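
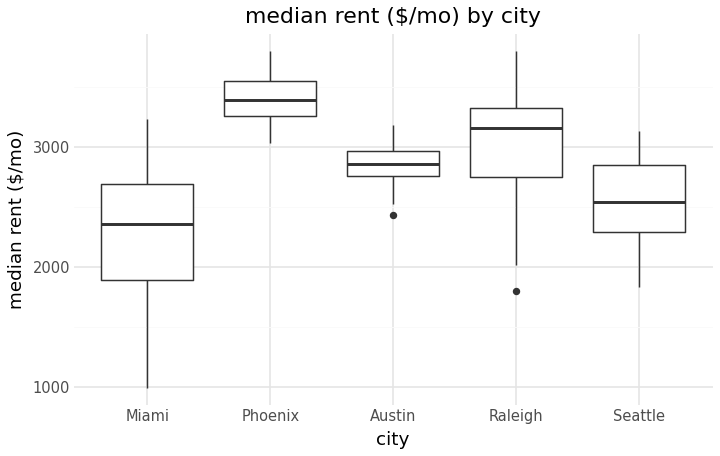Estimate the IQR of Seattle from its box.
≈ 600

Q3 ≈ 2800, Q1 ≈ 2200; IQR ≈ 600.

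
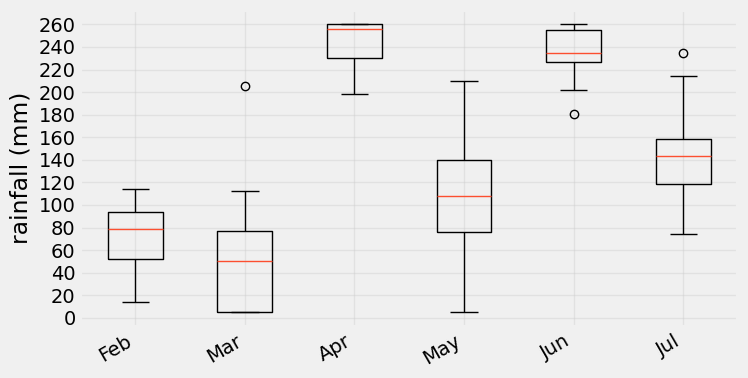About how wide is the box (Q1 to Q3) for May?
Q3 ≈ 140, Q1 ≈ 80; IQR ≈ 60.

≈ 60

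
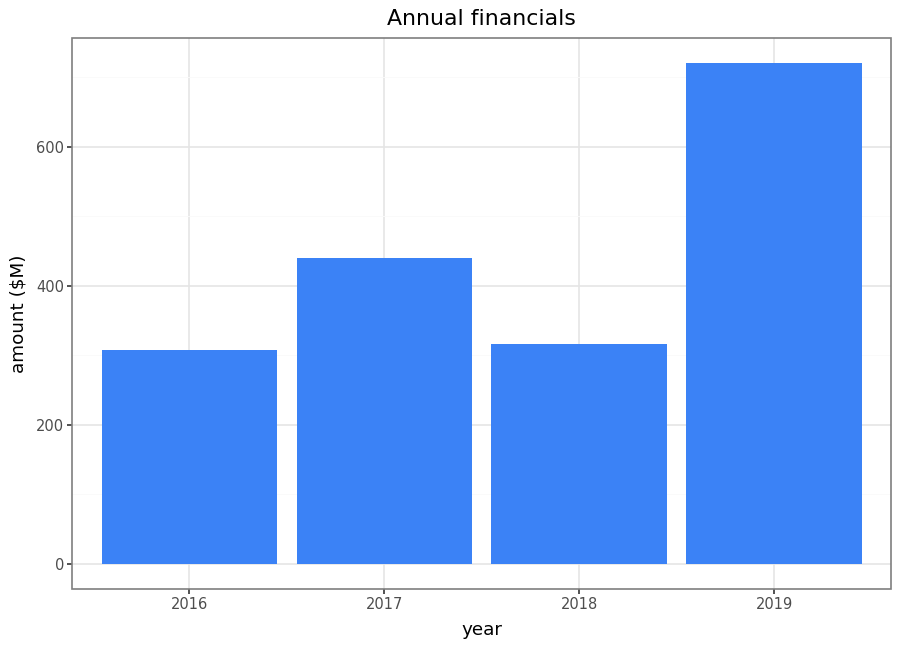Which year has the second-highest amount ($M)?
2017

Top 3: 2019 ≈ 700, 2017 ≈ 400, 2018 ≈ 300.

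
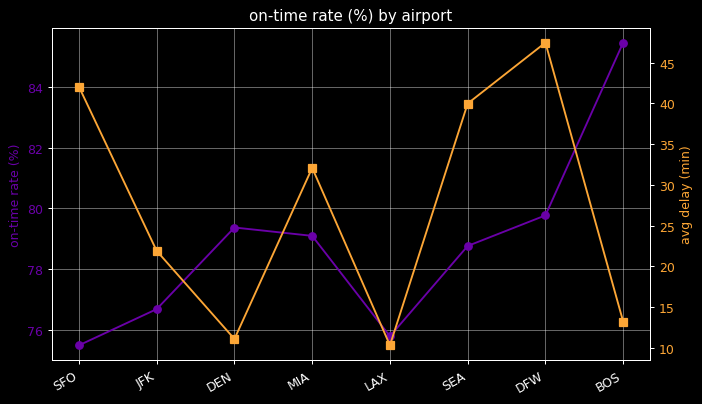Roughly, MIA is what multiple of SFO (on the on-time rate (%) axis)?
≈ 1.05×

MIA ≈ 79, SFO ≈ 75; 79/75 ≈ 1.05.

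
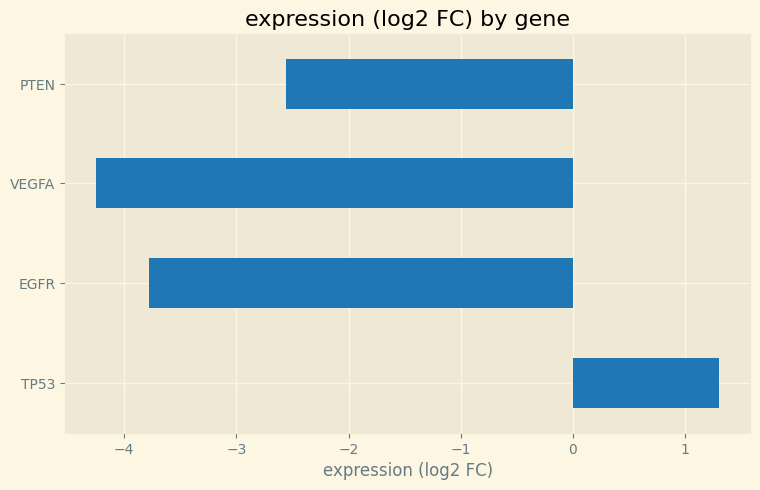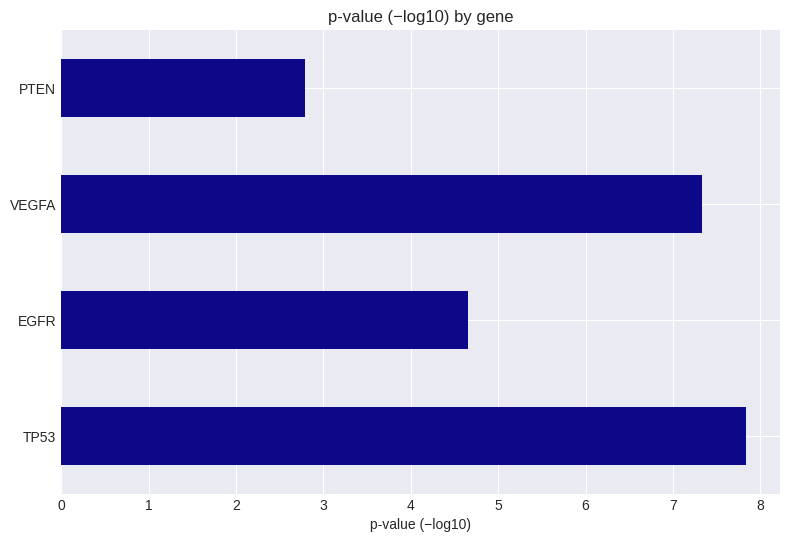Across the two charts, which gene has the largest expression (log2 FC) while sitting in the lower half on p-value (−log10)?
Chart 2 median p-value (−log10) ≈ 6; below-median genes: EGFR, PTEN. Among those, PTEN has the highest expression (log2 FC) (≈ -2.6).

PTEN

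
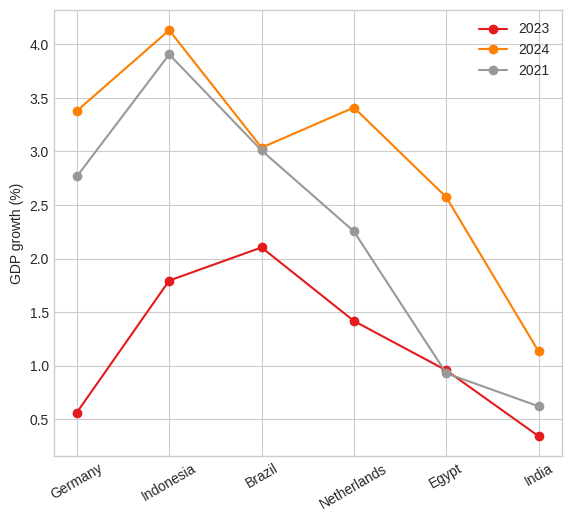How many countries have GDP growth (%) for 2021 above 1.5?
4

Above 1.5: Germany, Indonesia, Brazil, Netherlands.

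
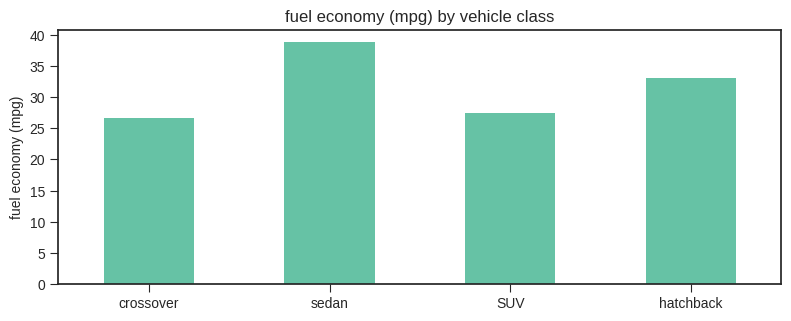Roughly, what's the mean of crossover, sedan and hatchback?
≈ 33

(25 + 40 + 35) / 3 ≈ 33.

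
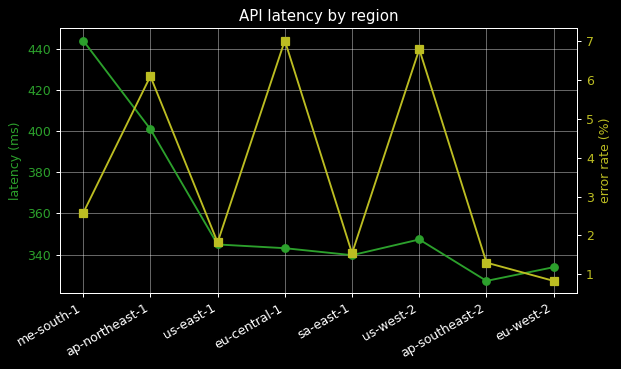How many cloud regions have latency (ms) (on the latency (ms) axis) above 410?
1

Above 410: me-south-1.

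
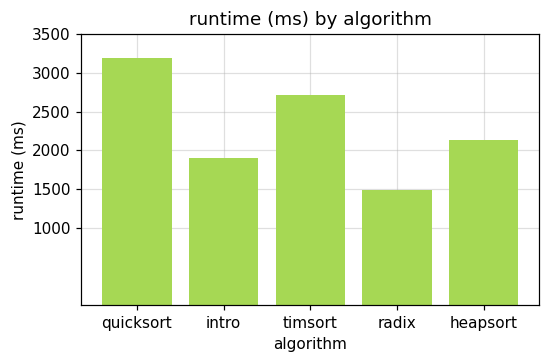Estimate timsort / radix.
≈ 1.67×

timsort ≈ 2500, radix ≈ 1500; 2500/1500 ≈ 1.67.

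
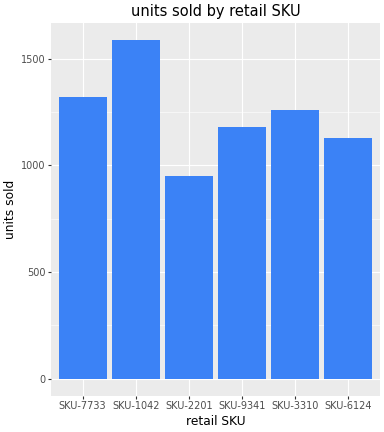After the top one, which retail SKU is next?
Top 3: SKU-1042 ≈ 1600, SKU-7733 ≈ 1400, SKU-3310 ≈ 1200.

SKU-7733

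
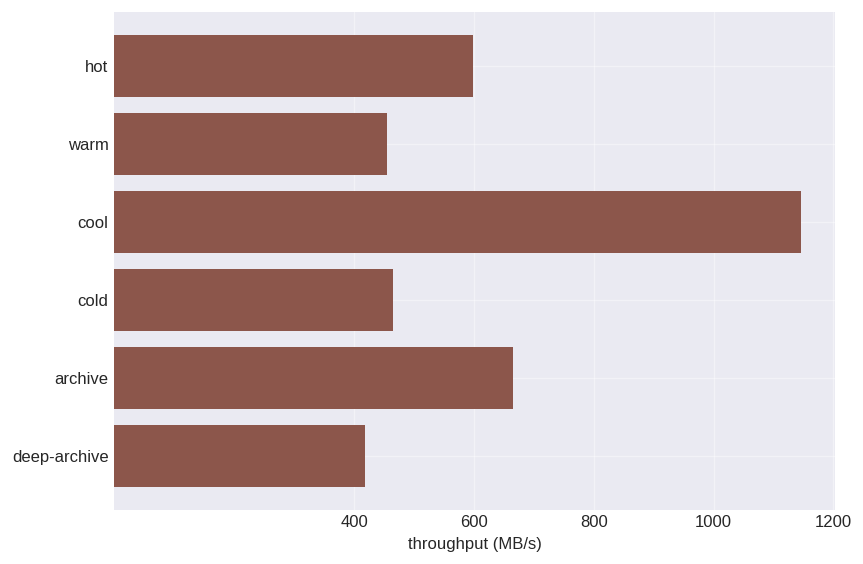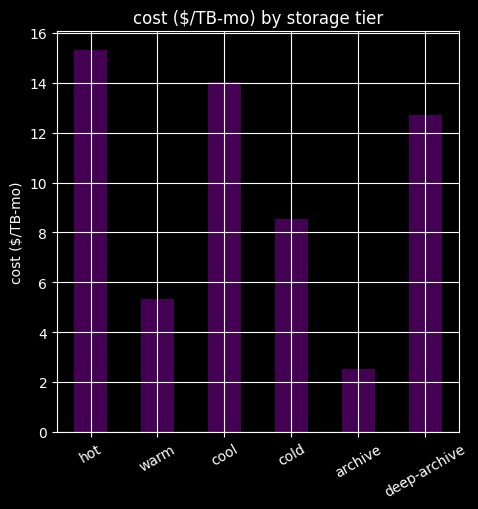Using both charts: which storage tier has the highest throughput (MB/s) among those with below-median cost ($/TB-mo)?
Chart 2 median cost ($/TB-mo) ≈ 10; below-median storage tiers: warm, cold, archive. Among those, archive has the highest throughput (MB/s) (≈ 600).

archive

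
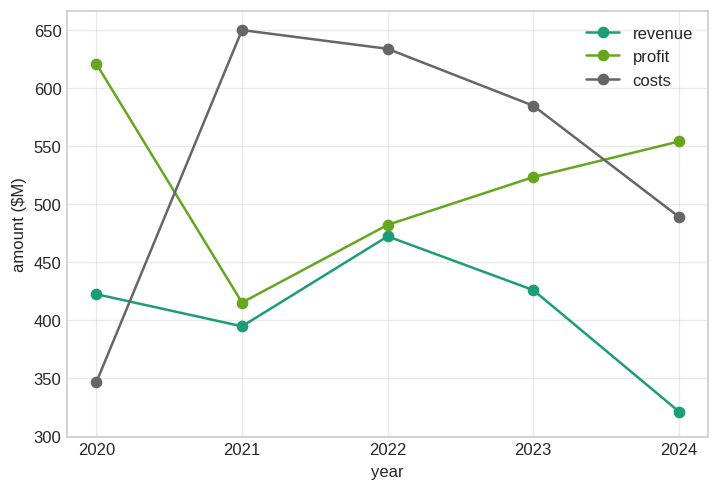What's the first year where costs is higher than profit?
2021

2020: costs ≈ 350 vs profit ≈ 600 (not yet); 2021: costs ≈ 650 vs profit ≈ 400 (first crossover).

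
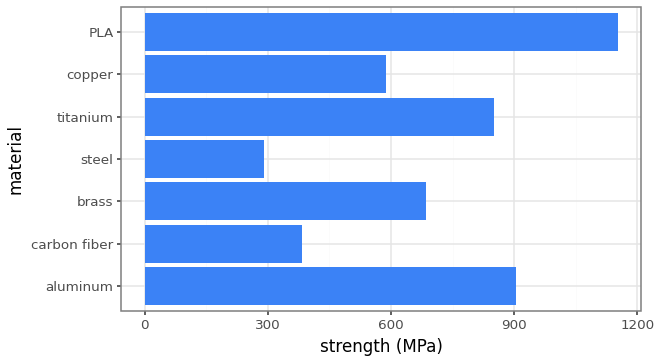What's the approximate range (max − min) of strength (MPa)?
Max PLA ≈ 1200, min steel ≈ 300; range ≈ 900.

≈ 900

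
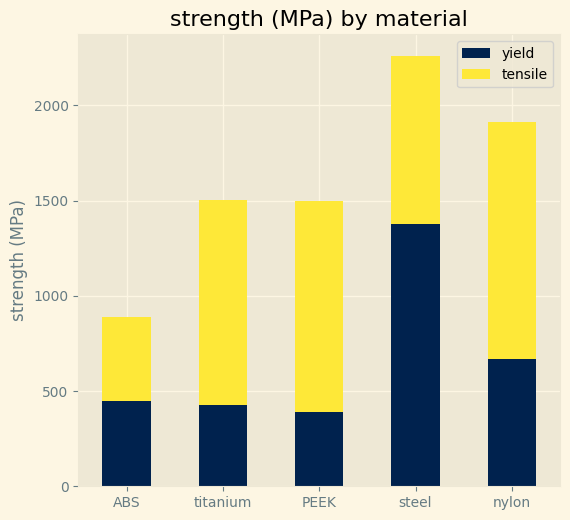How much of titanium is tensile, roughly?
≈ 1200

tensile top ≈ 1600, bottom ≈ 400; segment ≈ 1200.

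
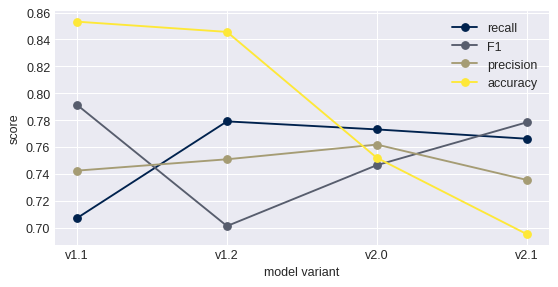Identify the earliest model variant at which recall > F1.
v1.2

v1.1: recall ≈ 0.70 vs F1 ≈ 0.80 (not yet); v1.2: recall ≈ 0.78 vs F1 ≈ 0.70 (first crossover).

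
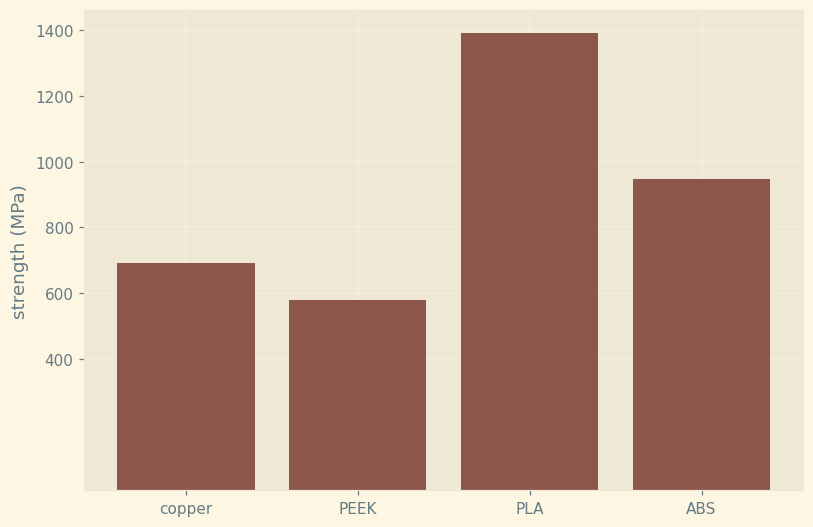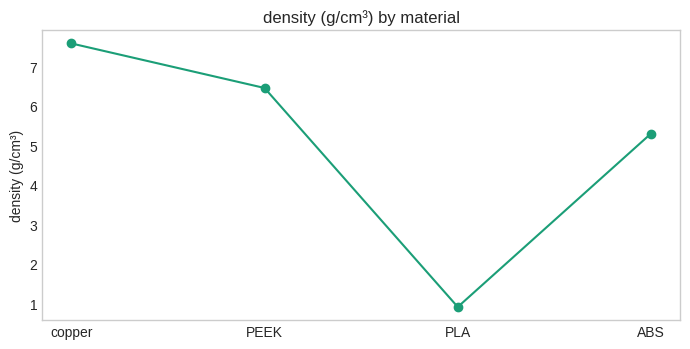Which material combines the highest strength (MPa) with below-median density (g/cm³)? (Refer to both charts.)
PLA

Chart 2 median density (g/cm³) ≈ 6; below-median materials: PLA, ABS. Among those, PLA has the highest strength (MPa) (≈ 1400).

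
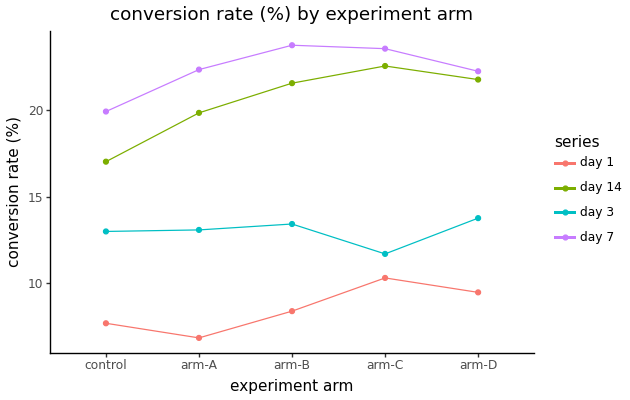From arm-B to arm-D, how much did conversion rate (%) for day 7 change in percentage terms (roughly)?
arm-B ≈ 24, arm-D ≈ 22; (22 − 24) / 24 ≈ -8.3%.

≈ -8.3%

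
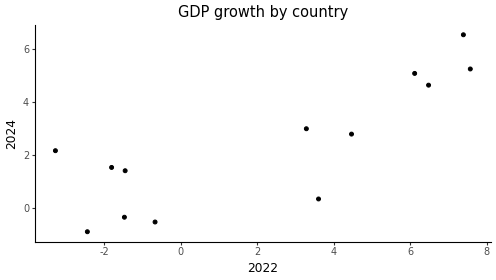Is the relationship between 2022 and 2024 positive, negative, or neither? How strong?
Points are positively correlated; strong (|r| ≈ 0.8).

positive, strong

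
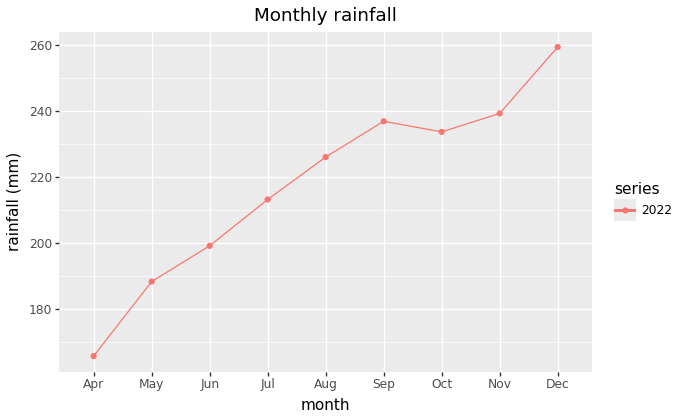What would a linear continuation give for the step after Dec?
≈ 275

Last three: 230, 240, 260 → slope ≈ 15/step → next ≈ 275.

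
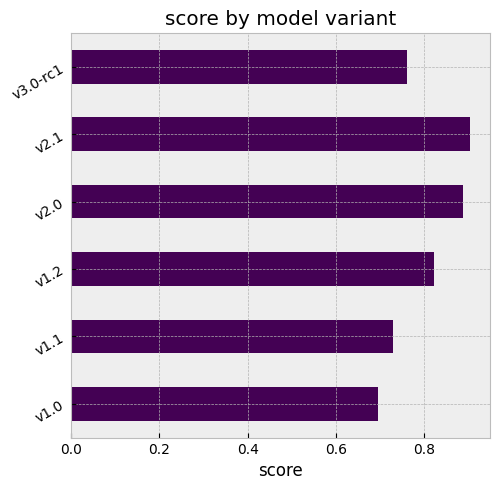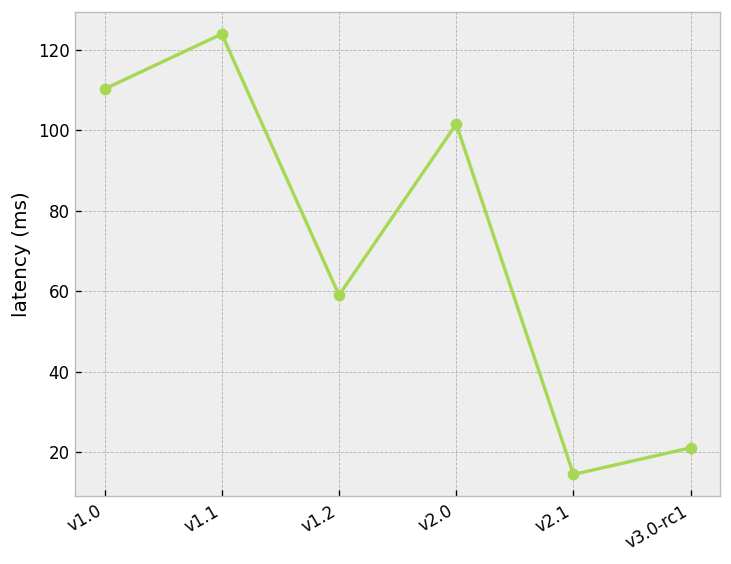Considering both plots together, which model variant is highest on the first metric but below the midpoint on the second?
v2.1

Chart 2 median latency (ms) ≈ 80; below-median model variants: v1.2, v2.1, v3.0-rc1. Among those, v2.1 has the highest score (≈ 0.9).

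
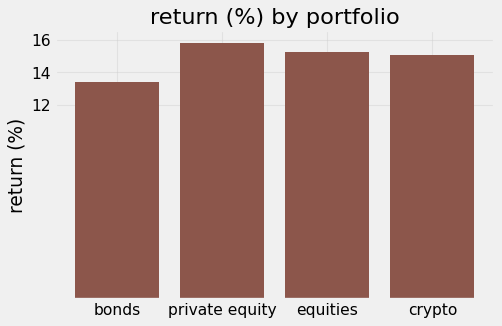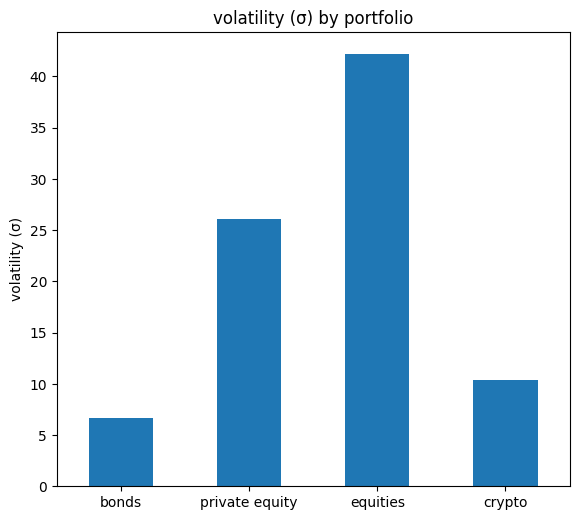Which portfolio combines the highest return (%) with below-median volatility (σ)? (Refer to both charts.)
crypto

Chart 2 median volatility (σ) ≈ 20; below-median portfolios: bonds, crypto. Among those, crypto has the highest return (%) (≈ 16).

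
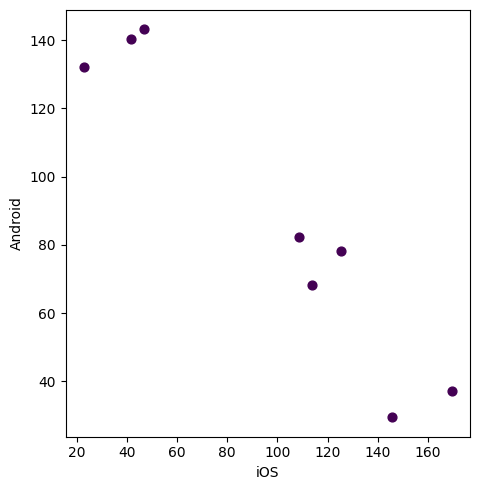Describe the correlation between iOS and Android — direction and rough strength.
negative, strong

Points are negatively correlated; strong (|r| ≈ 1.0).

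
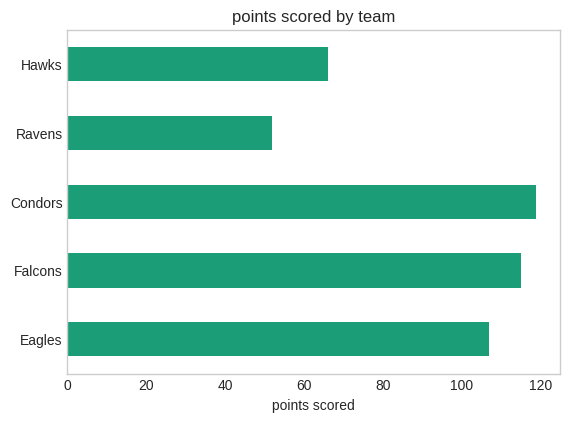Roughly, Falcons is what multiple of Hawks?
Falcons ≈ 120, Hawks ≈ 70; 120/70 ≈ 1.71.

≈ 1.71×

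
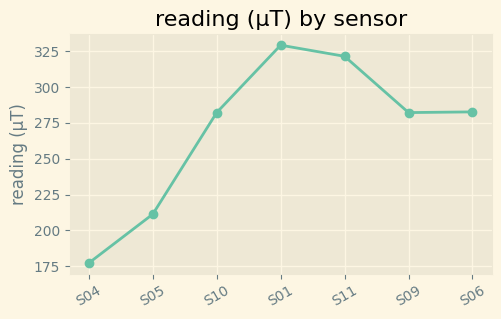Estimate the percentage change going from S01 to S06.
≈ -12.5%

S01 ≈ 320, S06 ≈ 280; (280 − 320) / 320 ≈ -12.5%.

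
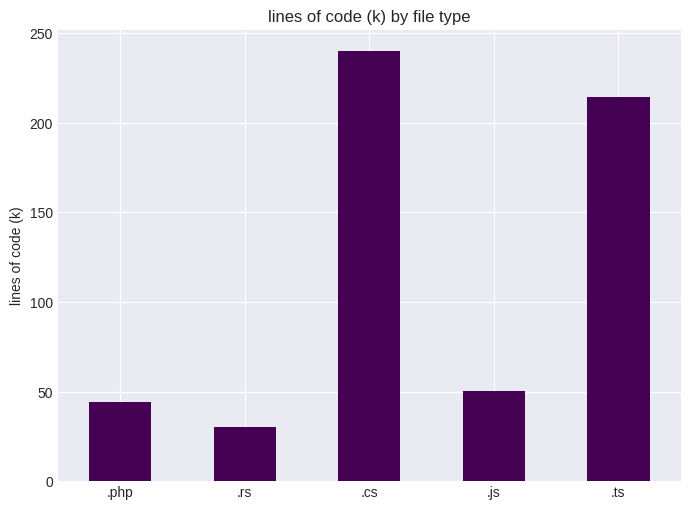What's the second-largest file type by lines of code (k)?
.ts

Top 3: .cs ≈ 240, .ts ≈ 220, .js ≈ 60.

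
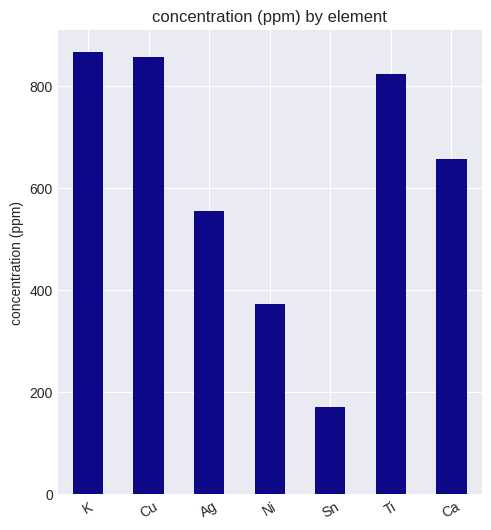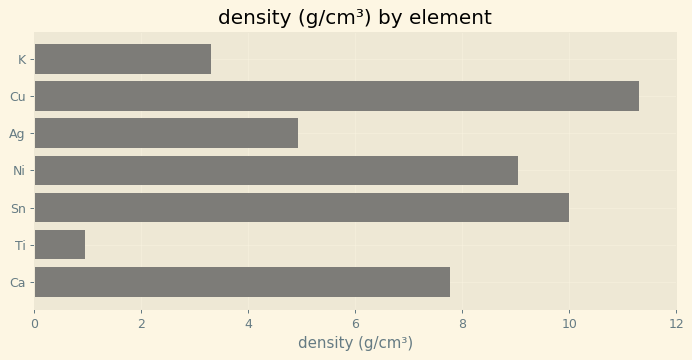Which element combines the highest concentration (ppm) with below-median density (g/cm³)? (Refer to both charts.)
Chart 2 median density (g/cm³) ≈ 8; below-median elements: K, Ag, Ti. Among those, K has the highest concentration (ppm) (≈ 900).

K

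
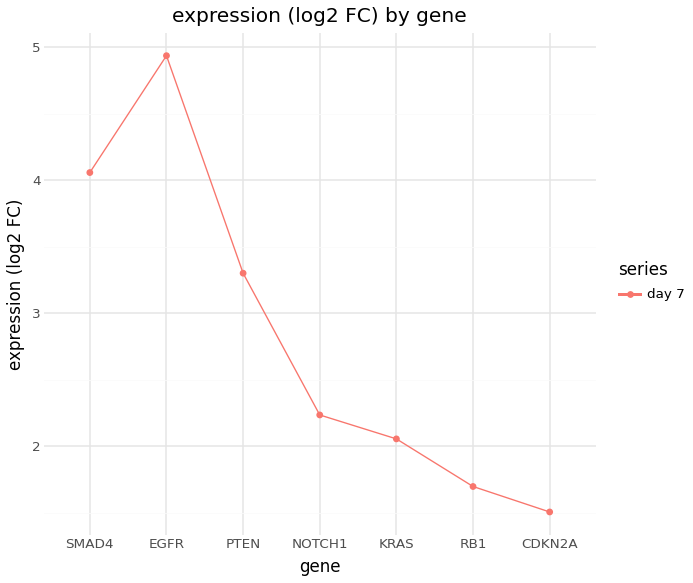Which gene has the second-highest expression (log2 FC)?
SMAD4

Top 3: EGFR ≈ 5.0, SMAD4 ≈ 4.0, PTEN ≈ 3.5.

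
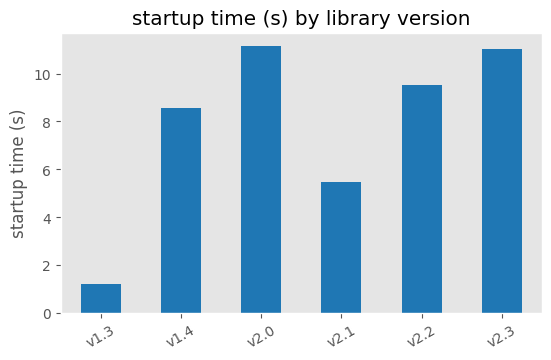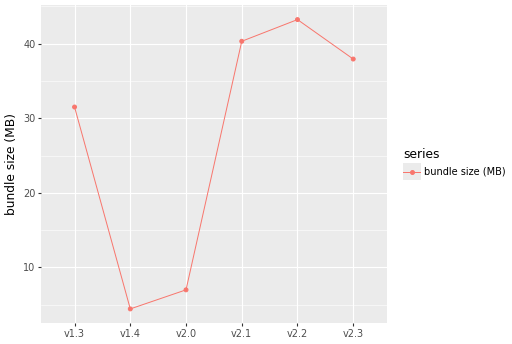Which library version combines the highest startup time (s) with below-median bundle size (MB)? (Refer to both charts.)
Chart 2 median bundle size (MB) ≈ 35; below-median library versions: v1.3, v1.4, v2.0. Among those, v2.0 has the highest startup time (s) (≈ 12).

v2.0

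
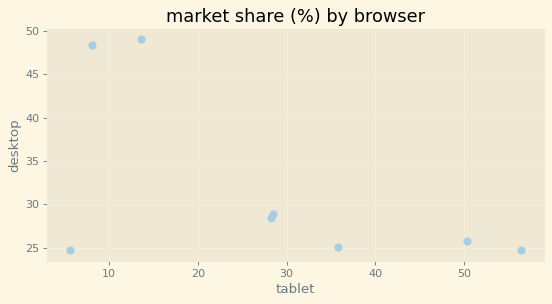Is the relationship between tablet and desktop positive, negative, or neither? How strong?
negative, moderate

Points are negatively correlated; moderate (|r| ≈ 0.6).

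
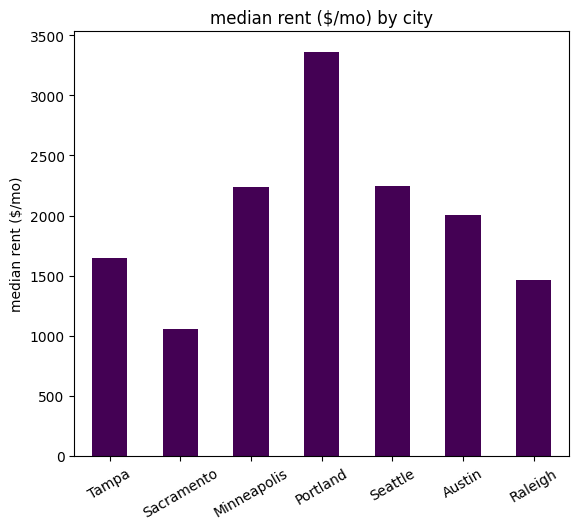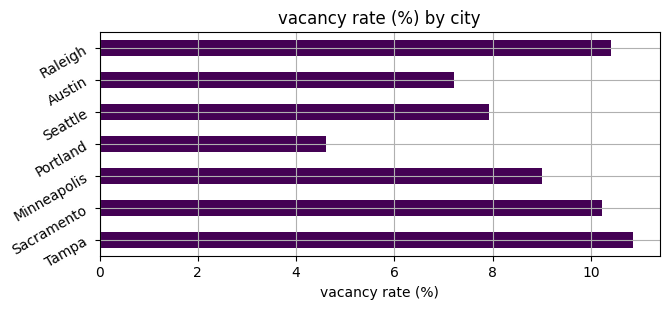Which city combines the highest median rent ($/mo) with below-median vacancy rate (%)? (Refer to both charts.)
Portland

Chart 2 median vacancy rate (%) ≈ 9; below-median cities: Portland, Seattle, Austin. Among those, Portland has the highest median rent ($/mo) (≈ 3500).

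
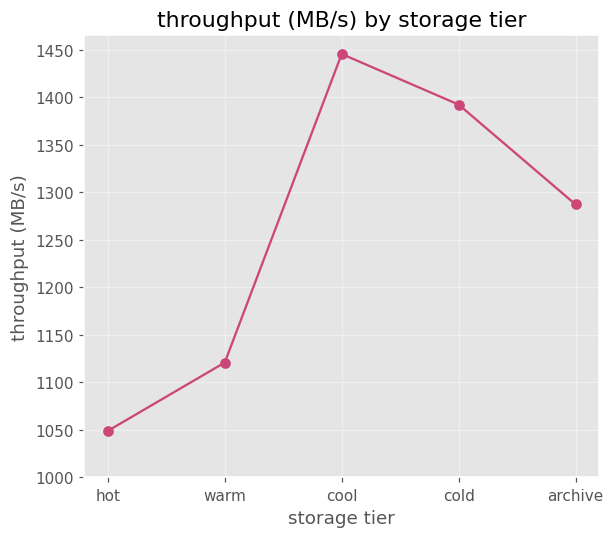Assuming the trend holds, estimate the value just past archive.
Last three: 1450, 1400, 1300 → slope ≈ -75/step → next ≈ 1225.

≈ 1225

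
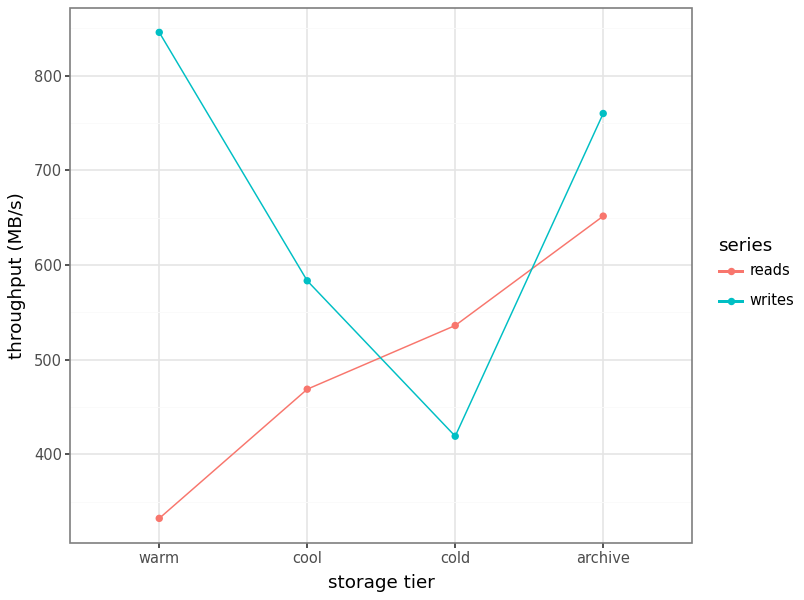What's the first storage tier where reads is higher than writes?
cool: reads ≈ 450 vs writes ≈ 600 (not yet); cold: reads ≈ 550 vs writes ≈ 400 (first crossover).

cold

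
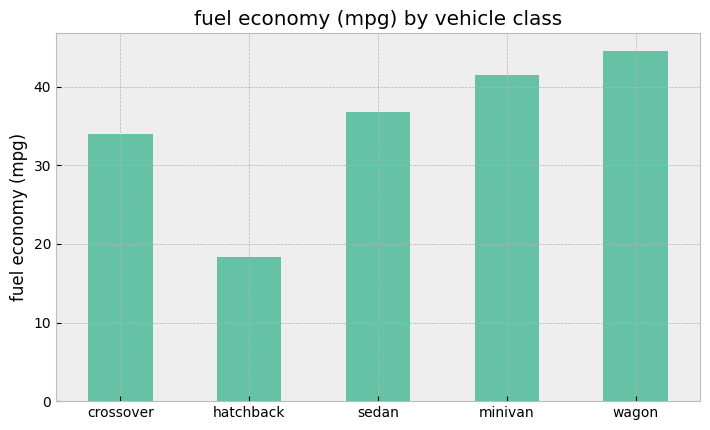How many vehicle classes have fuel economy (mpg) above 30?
4

Above 30: crossover, sedan, minivan, wagon.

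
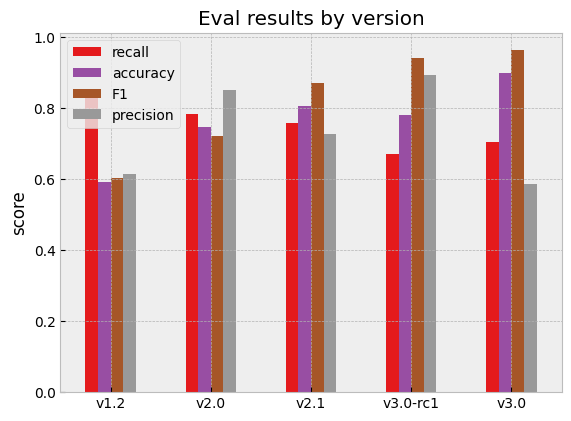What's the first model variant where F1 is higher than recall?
v2.0: F1 ≈ 0.7 vs recall ≈ 0.8 (not yet); v2.1: F1 ≈ 0.9 vs recall ≈ 0.8 (first crossover).

v2.1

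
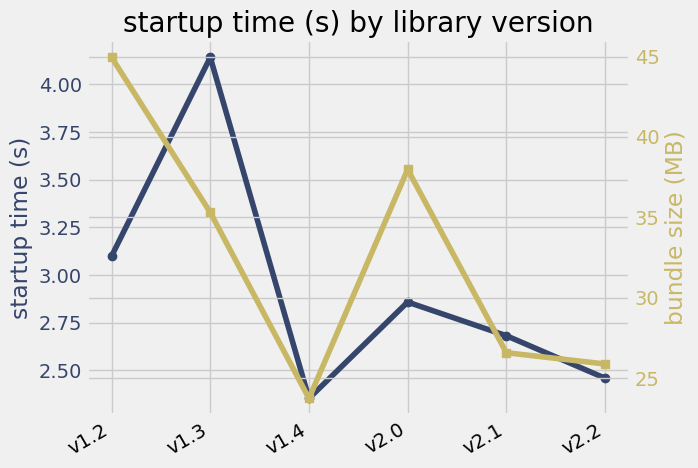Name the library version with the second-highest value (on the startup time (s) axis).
v1.2

Top 3 (on the startup time (s) axis): v1.3 ≈ 4.2, v1.2 ≈ 3.0, v2.0 ≈ 2.8.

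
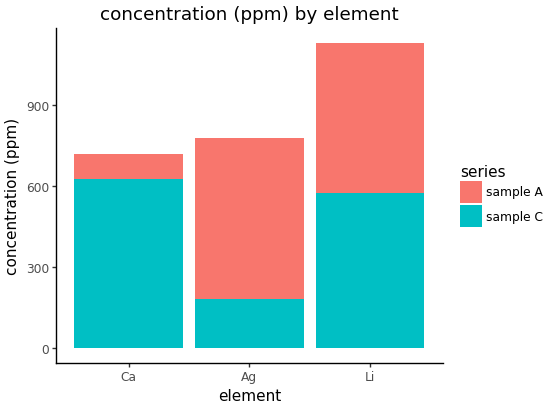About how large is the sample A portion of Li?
≈ 500

sample A top ≈ 1100, bottom ≈ 600; segment ≈ 500.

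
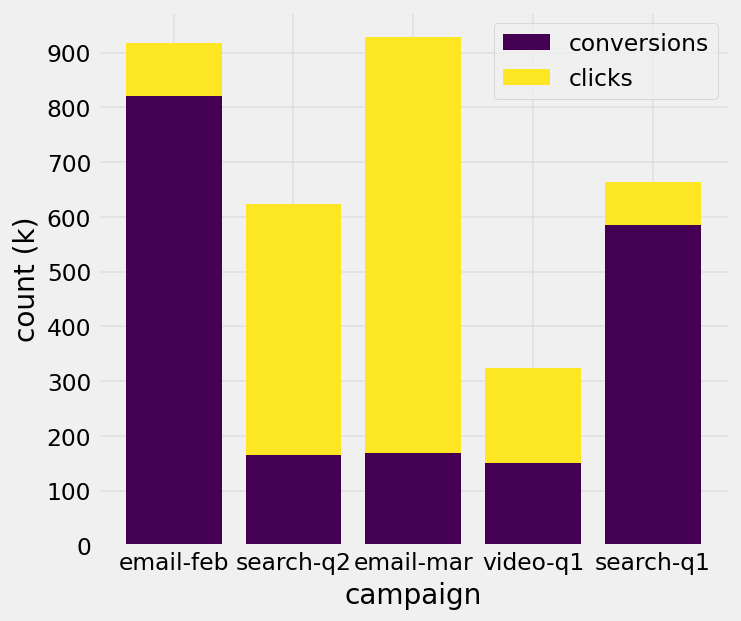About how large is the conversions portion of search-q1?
≈ 600

conversions top ≈ 600, bottom ≈ 0; segment ≈ 600.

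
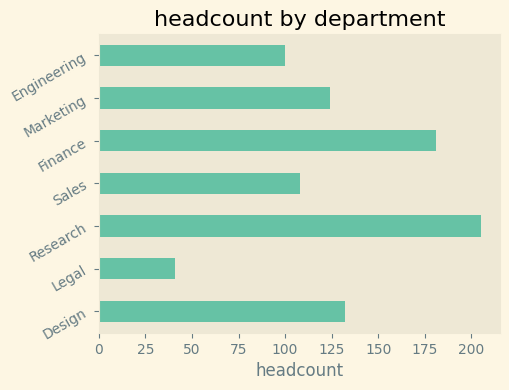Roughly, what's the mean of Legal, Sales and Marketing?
≈ 87

(40 + 100 + 120) / 3 ≈ 87.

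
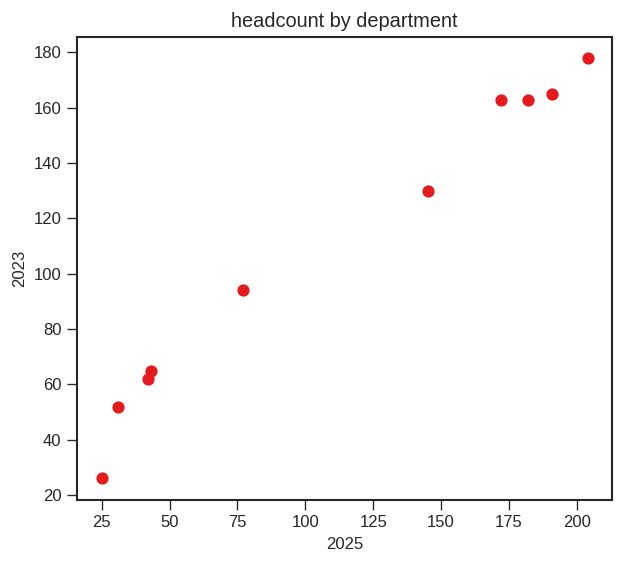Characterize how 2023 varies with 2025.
Points are positively correlated; strong (|r| ≈ 1.0).

positive, strong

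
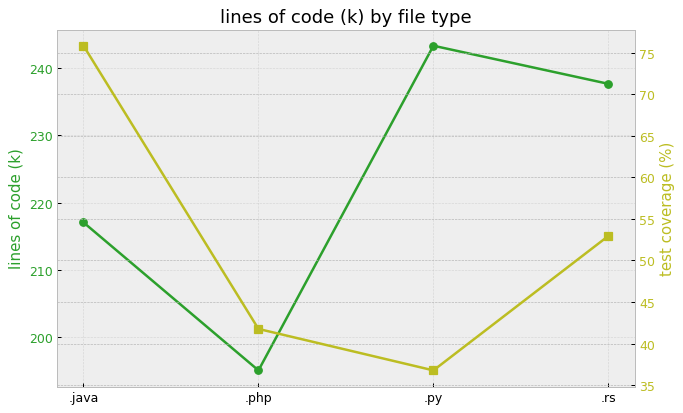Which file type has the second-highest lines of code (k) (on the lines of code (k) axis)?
.rs

Top 3 (on the lines of code (k) axis): .py ≈ 245, .rs ≈ 240, .java ≈ 215.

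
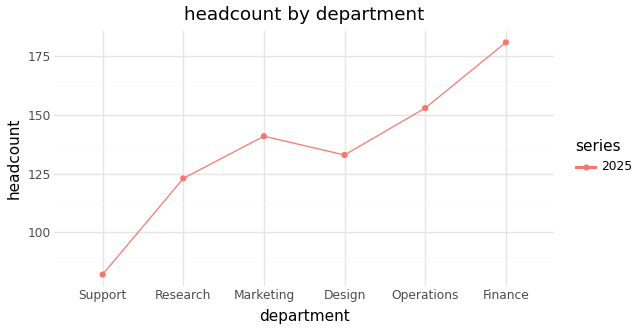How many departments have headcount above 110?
Above 110: Research, Marketing, Design, Operations, Finance.

5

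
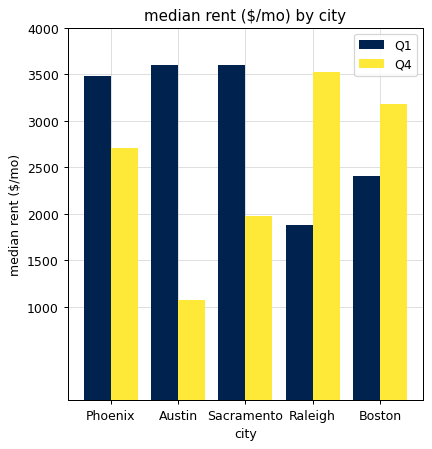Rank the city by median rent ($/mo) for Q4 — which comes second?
Boston

Top 3 for Q4: Raleigh ≈ 3500, Boston ≈ 3000, Phoenix ≈ 2500.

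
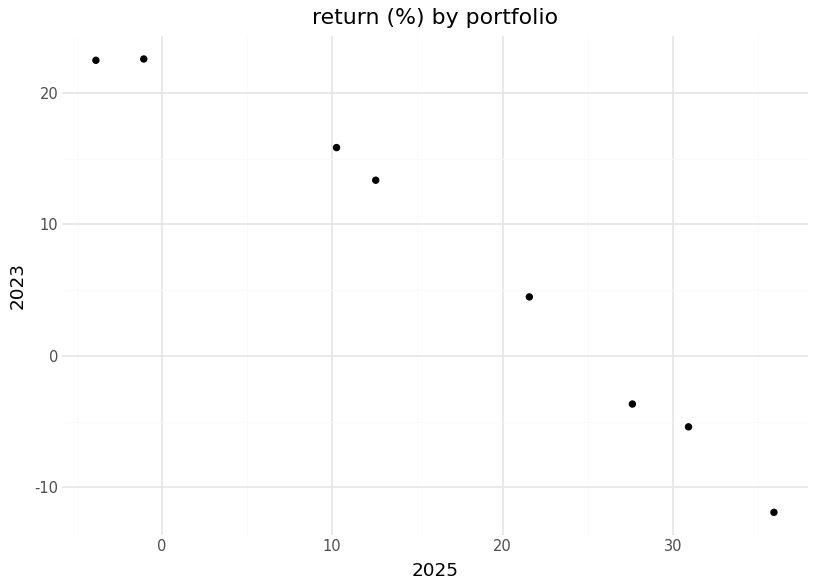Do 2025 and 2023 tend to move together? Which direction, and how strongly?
negative, strong

Points are negatively correlated; strong (|r| ≈ 1.0).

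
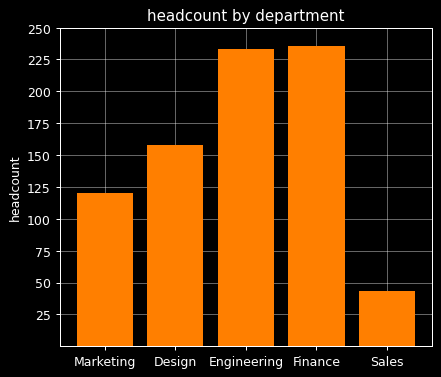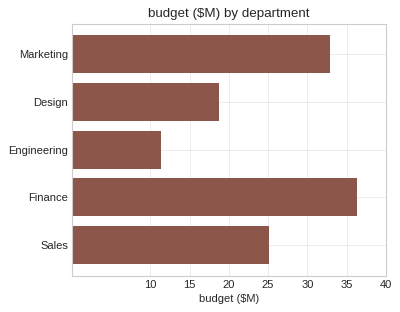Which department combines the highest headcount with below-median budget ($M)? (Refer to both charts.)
Engineering

Chart 2 median budget ($M) ≈ 25; below-median departments: Design, Engineering. Among those, Engineering has the highest headcount (≈ 225).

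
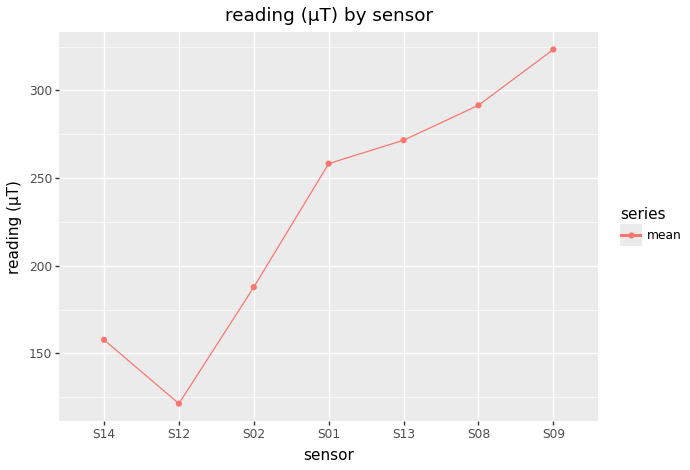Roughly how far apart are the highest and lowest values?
≈ 200

Max S09 ≈ 320, min S12 ≈ 120; range ≈ 200.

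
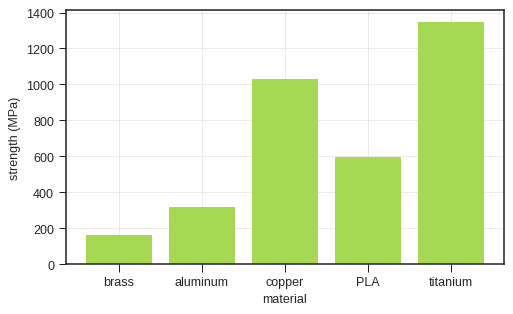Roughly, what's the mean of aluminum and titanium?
≈ 900

(400 + 1400) / 2 ≈ 900.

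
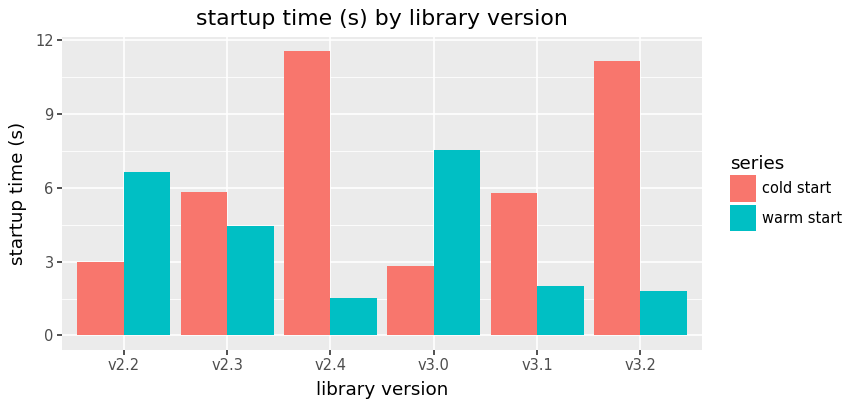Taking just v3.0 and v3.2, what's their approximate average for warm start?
(8 + 2) / 2 ≈ 5.

≈ 5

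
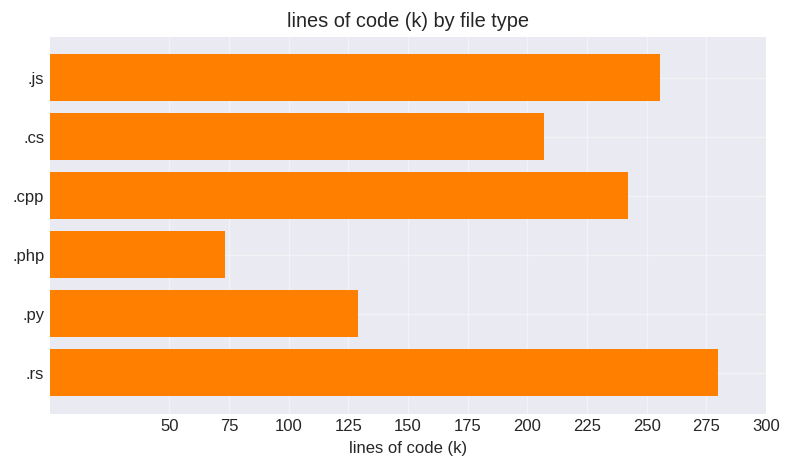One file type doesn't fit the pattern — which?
.php ≈ 75; the rest sit between ≈ 125 and ≈ 275.

.php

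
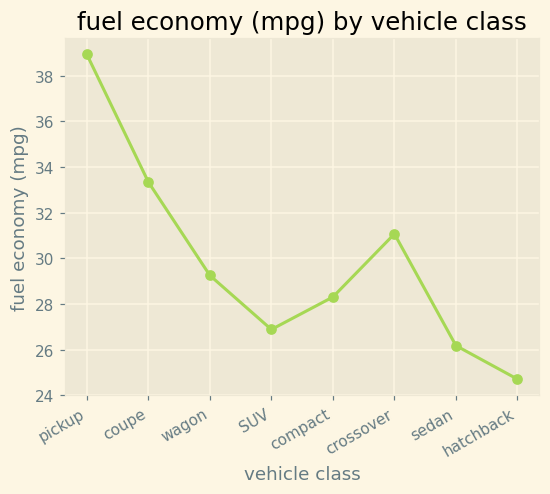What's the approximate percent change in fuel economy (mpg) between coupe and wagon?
coupe ≈ 34, wagon ≈ 30; (30 − 34) / 34 ≈ -11.8%.

≈ -11.8%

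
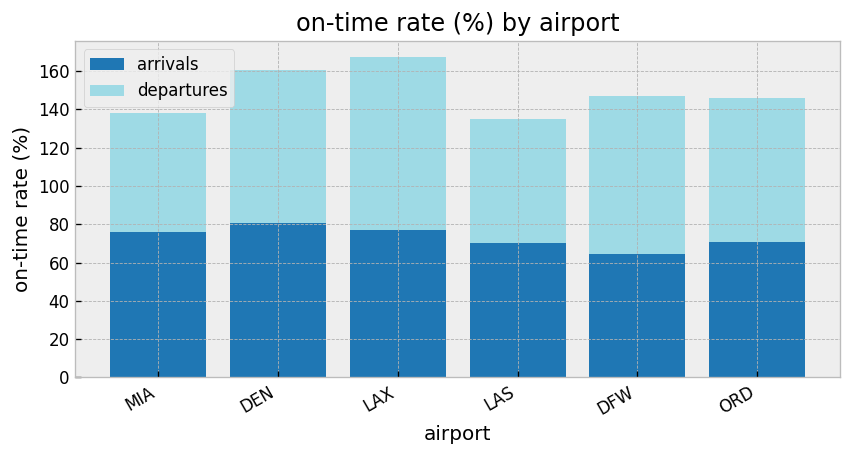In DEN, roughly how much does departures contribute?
≈ 80

departures top ≈ 160, bottom ≈ 80; segment ≈ 80.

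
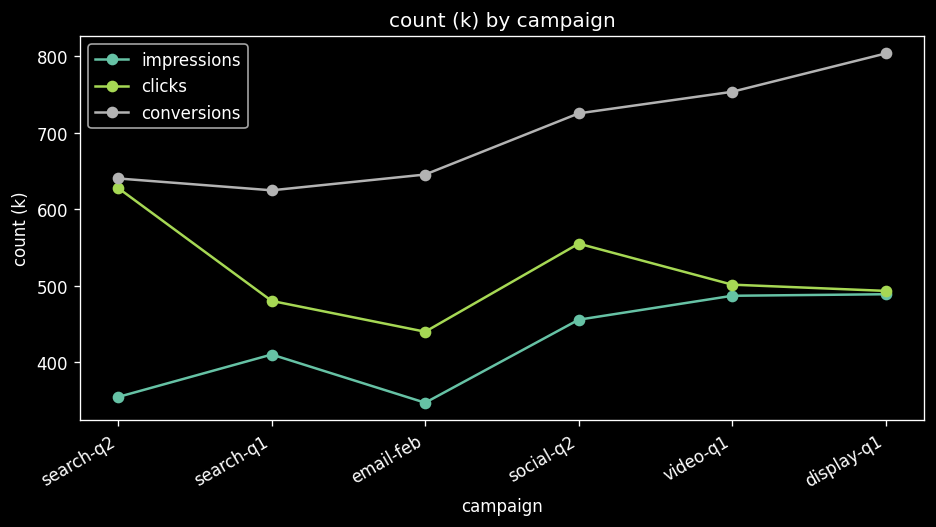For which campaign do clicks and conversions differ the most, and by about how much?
display-q1, ≈ 300 k

display-q1: clicks ≈ 500, conversions ≈ 800 → gap ≈ 300. Next-largest (video-q1) is only ≈ 250.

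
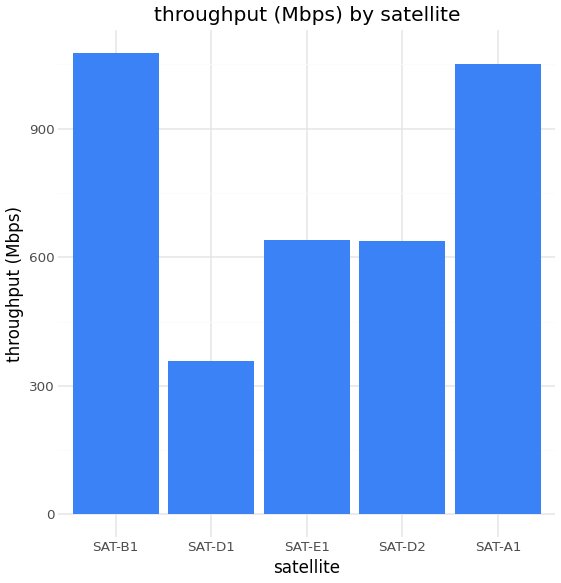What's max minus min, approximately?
Max SAT-B1 ≈ 1100, min SAT-D1 ≈ 400; range ≈ 700.

≈ 700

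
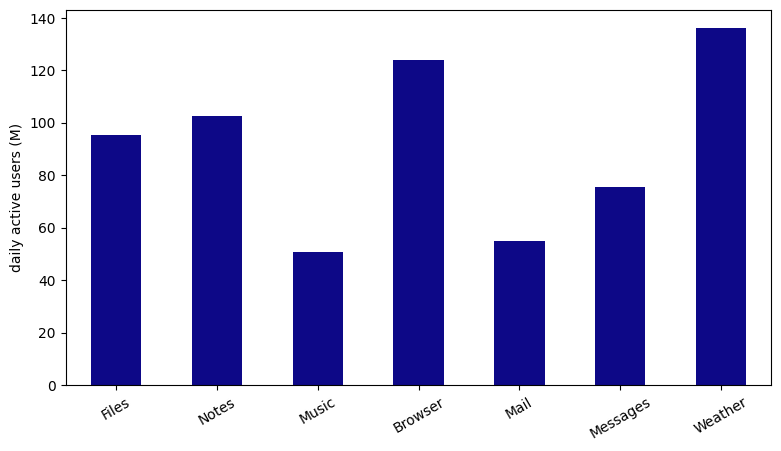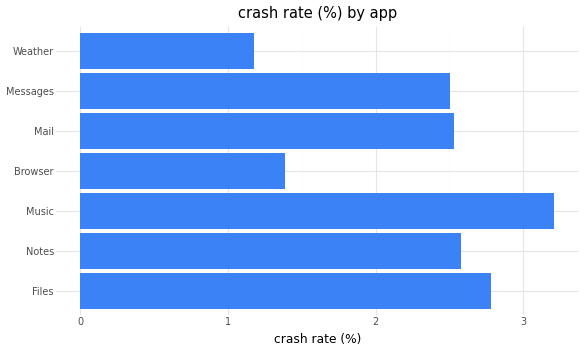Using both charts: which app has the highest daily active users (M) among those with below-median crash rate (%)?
Weather

Chart 2 median crash rate (%) ≈ 2.5; below-median apps: Browser, Messages, Weather. Among those, Weather has the highest daily active users (M) (≈ 140).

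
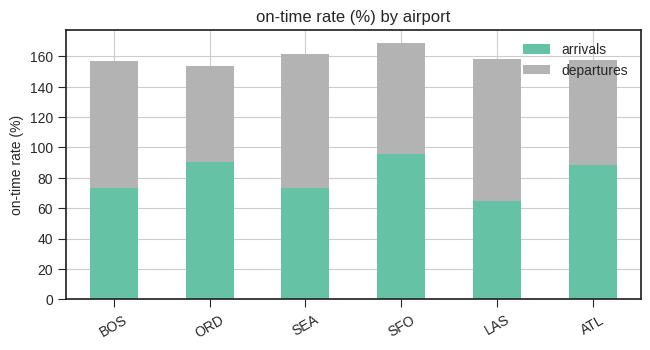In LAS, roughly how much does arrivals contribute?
≈ 60

arrivals top ≈ 60, bottom ≈ 0; segment ≈ 60.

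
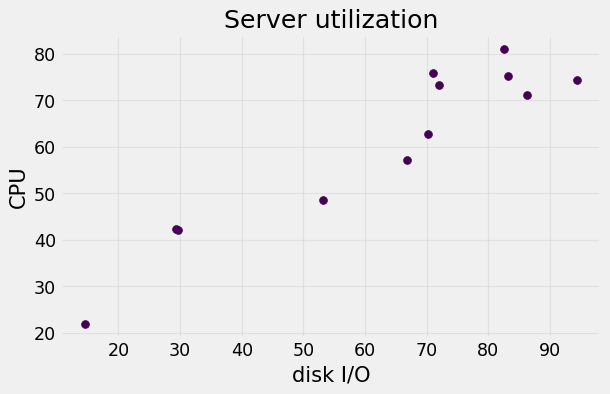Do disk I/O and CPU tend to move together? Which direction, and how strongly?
positive, strong

Points are positively correlated; strong (|r| ≈ 0.9).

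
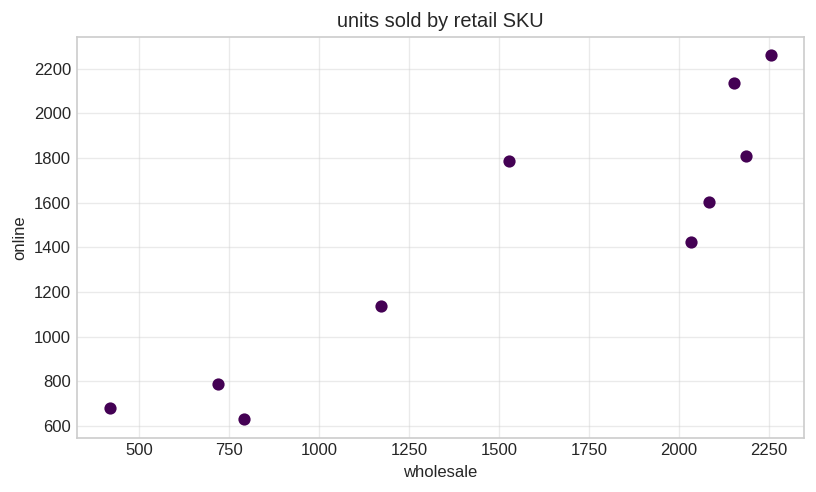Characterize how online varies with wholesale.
Points are positively correlated; strong (|r| ≈ 0.9).

positive, strong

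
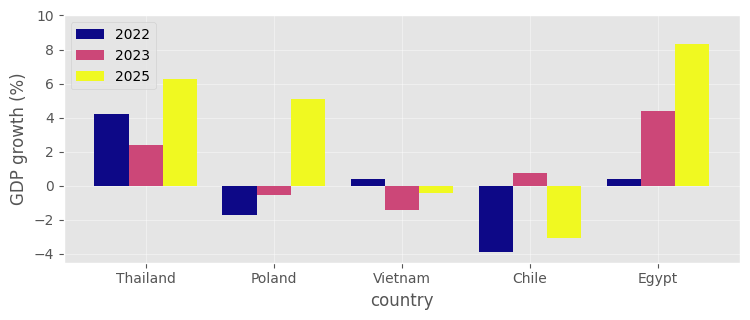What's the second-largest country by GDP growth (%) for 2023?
Thailand

Top 3 for 2023: Egypt ≈ 4, Thailand ≈ 2, Chile ≈ 0.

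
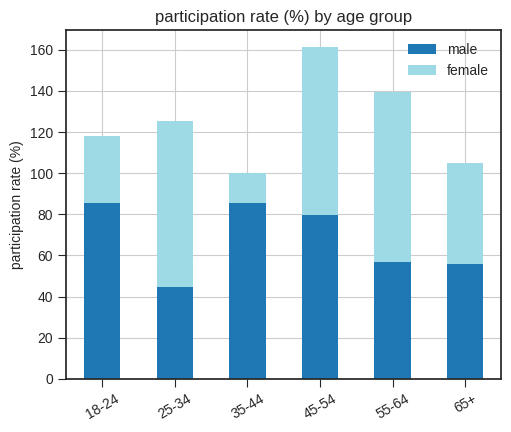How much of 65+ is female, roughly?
female top ≈ 100, bottom ≈ 60; segment ≈ 40.

≈ 40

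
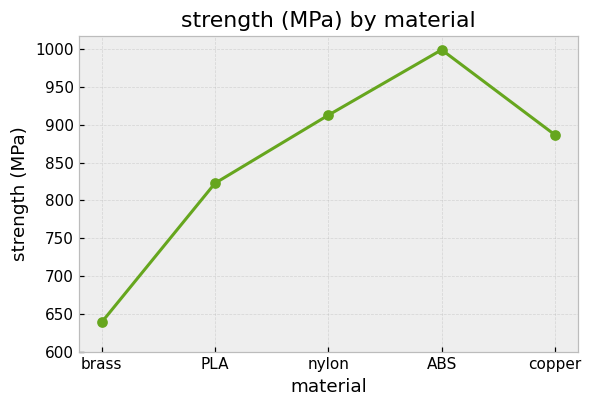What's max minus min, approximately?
Max ABS ≈ 1000, min brass ≈ 650; range ≈ 350.

≈ 350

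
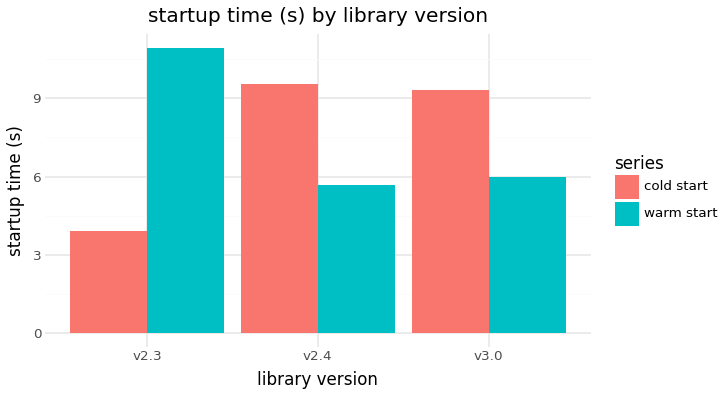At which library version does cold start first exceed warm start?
v2.3: cold start ≈ 4 vs warm start ≈ 11 (not yet); v2.4: cold start ≈ 10 vs warm start ≈ 6 (first crossover).

v2.4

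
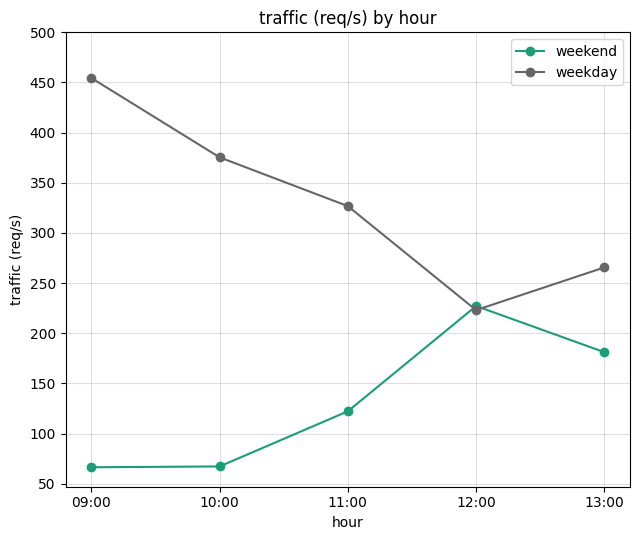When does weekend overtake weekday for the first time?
11:00: weekend ≈ 100 vs weekday ≈ 350 (not yet); 12:00: weekend ≈ 250 vs weekday ≈ 200 (first crossover).

12:00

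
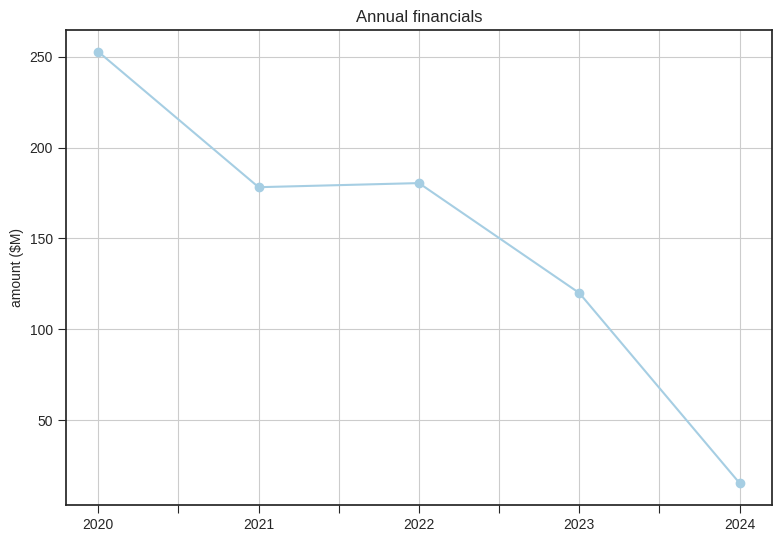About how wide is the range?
≈ 240

Max 2020 ≈ 260, min 2024 ≈ 20; range ≈ 240.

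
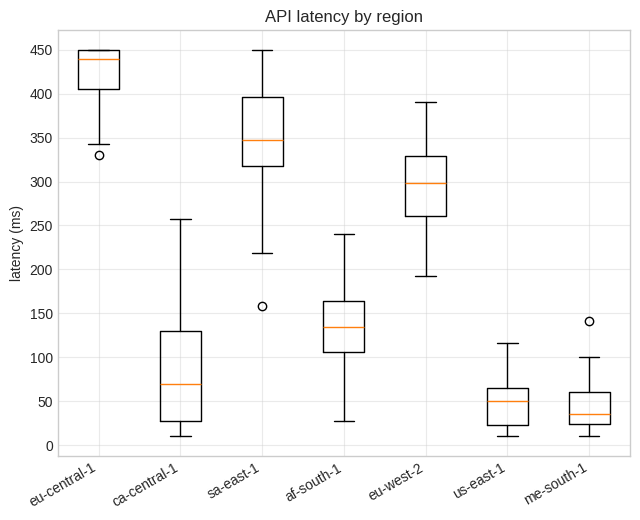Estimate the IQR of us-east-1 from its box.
Q3 ≈ 50, Q1 ≈ 0; IQR ≈ 50.

≈ 50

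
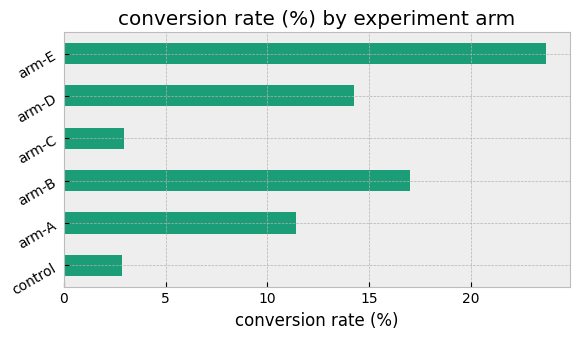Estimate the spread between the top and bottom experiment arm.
Max arm-E ≈ 24, min control ≈ 2; range ≈ 22.

≈ 22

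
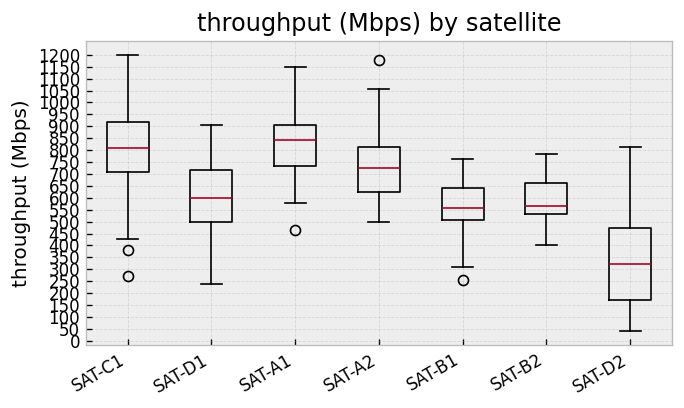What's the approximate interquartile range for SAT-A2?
Q3 ≈ 800, Q1 ≈ 600; IQR ≈ 200.

≈ 200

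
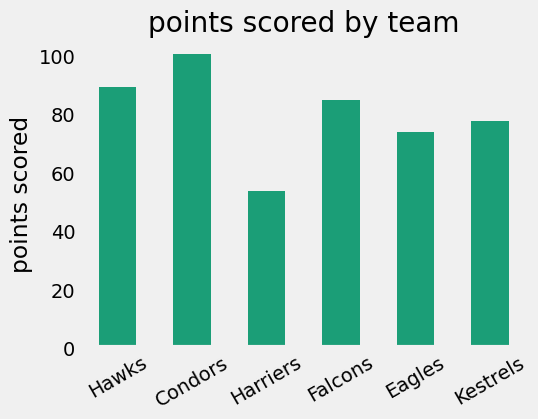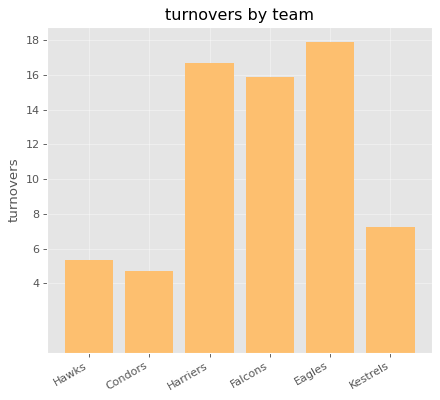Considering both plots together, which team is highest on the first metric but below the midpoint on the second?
Chart 2 median turnovers ≈ 12; below-median teams: Hawks, Condors, Kestrels. Among those, Condors has the highest points scored (≈ 100).

Condors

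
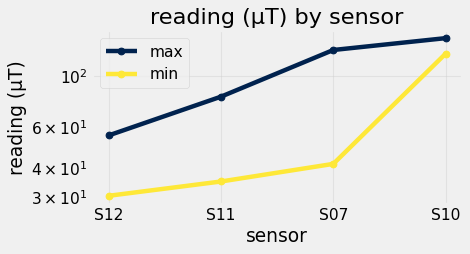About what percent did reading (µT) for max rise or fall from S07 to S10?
≈ +15.4%

S07 ≈ 130, S10 ≈ 150; (150 − 130) / 130 ≈ +15.4%.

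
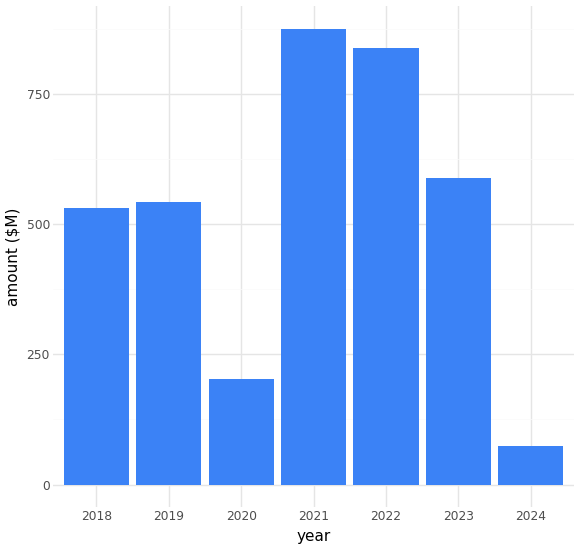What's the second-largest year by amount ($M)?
Top 3: 2021 ≈ 900, 2022 ≈ 800, 2023 ≈ 600.

2022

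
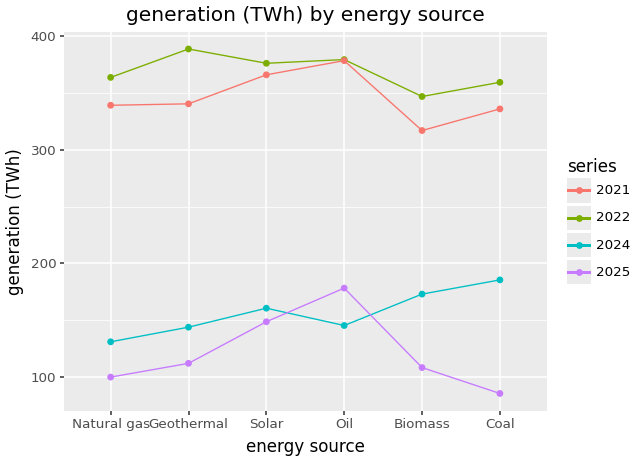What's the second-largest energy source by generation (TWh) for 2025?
Solar

Top 3 for 2025: Oil ≈ 200, Solar ≈ 150, Geothermal ≈ 100.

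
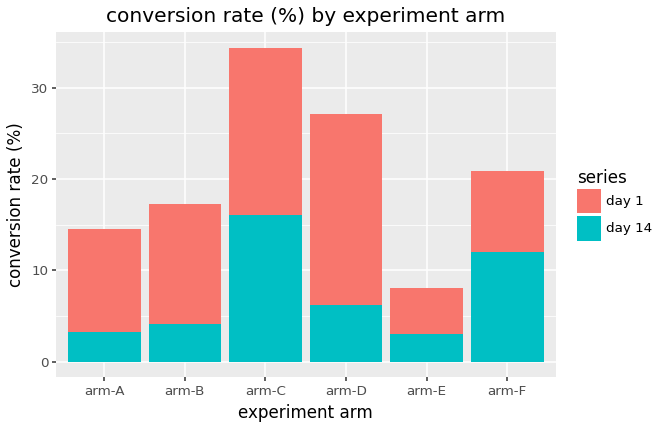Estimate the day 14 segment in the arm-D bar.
≈ 5

day 14 top ≈ 5, bottom ≈ 0; segment ≈ 5.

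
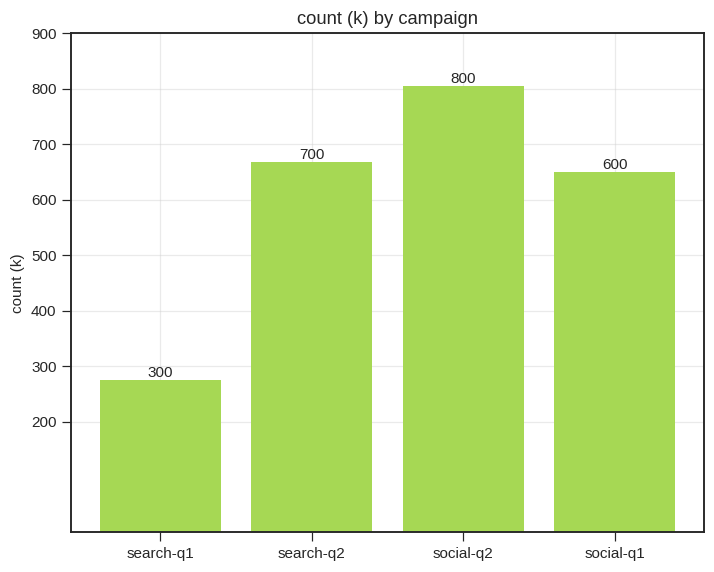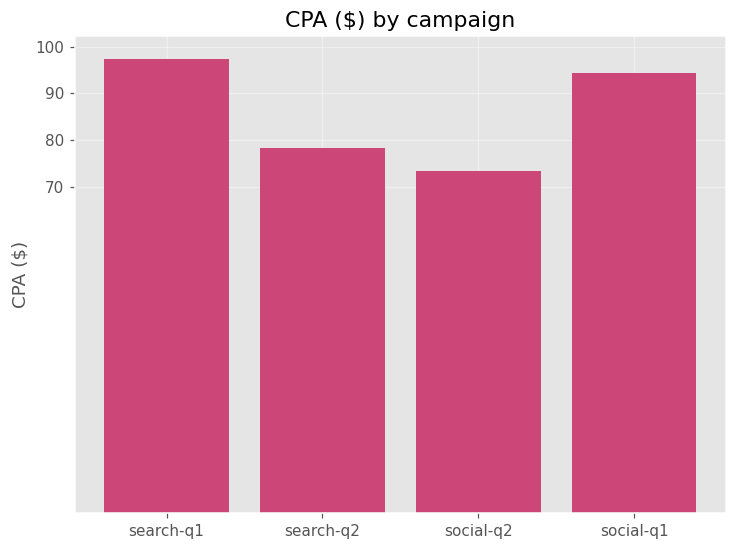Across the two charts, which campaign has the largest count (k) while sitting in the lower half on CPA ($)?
social-q2

Chart 2 median CPA ($) ≈ 90; below-median campaigns: search-q2, social-q2. Among those, social-q2 has the highest count (k) (≈ 800).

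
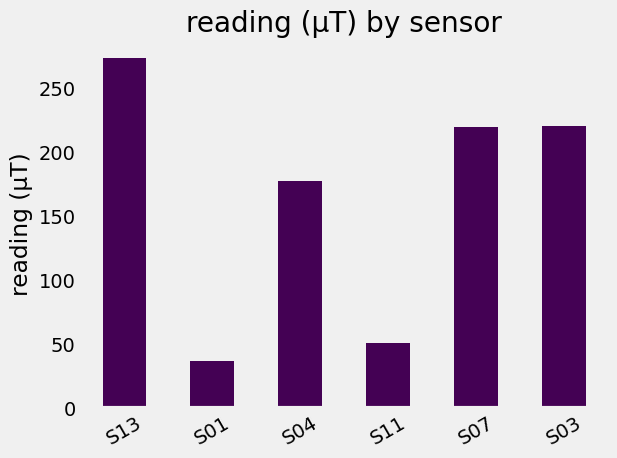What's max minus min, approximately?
≈ 250

Max S13 ≈ 275, min S01 ≈ 25; range ≈ 250.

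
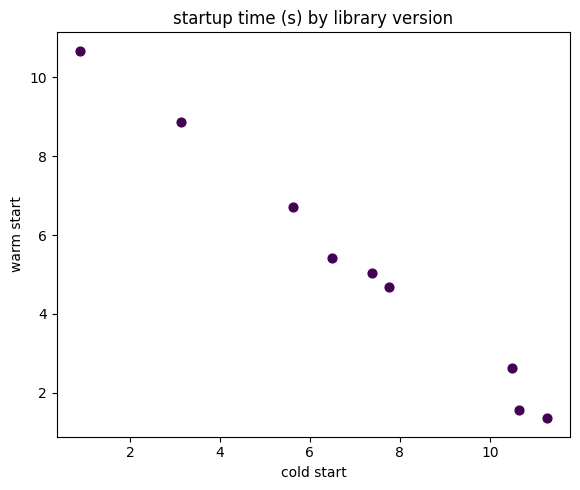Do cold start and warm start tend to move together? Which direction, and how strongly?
Points are negatively correlated; strong (|r| ≈ 1.0).

negative, strong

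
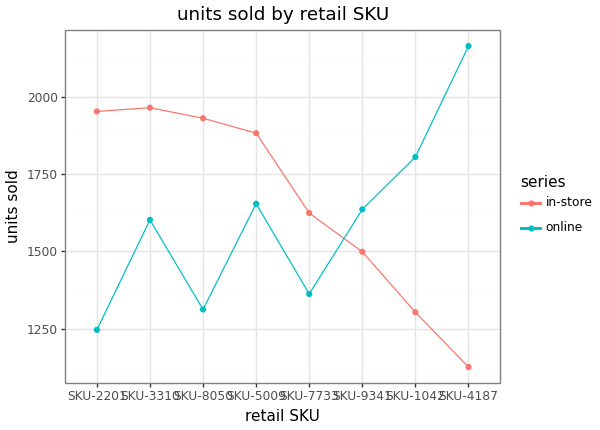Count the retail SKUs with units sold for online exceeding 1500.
5

Above 1500: SKU-3310, SKU-5009, SKU-9341, SKU-1042, SKU-4187.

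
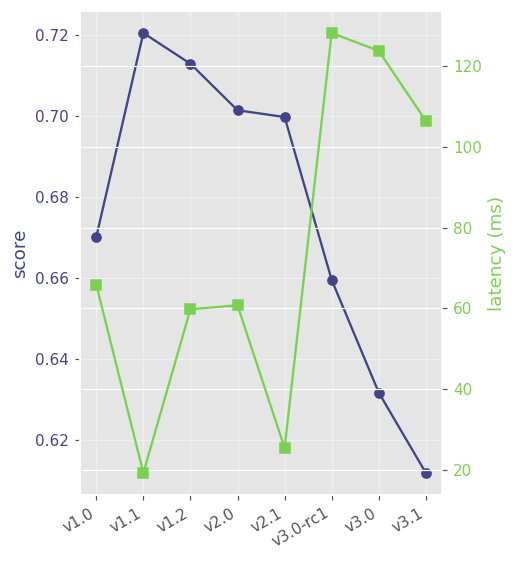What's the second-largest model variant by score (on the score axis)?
v1.2

Top 3 (on the score axis): v1.1 ≈ 0.72, v1.2 ≈ 0.71, v2.0 ≈ 0.70.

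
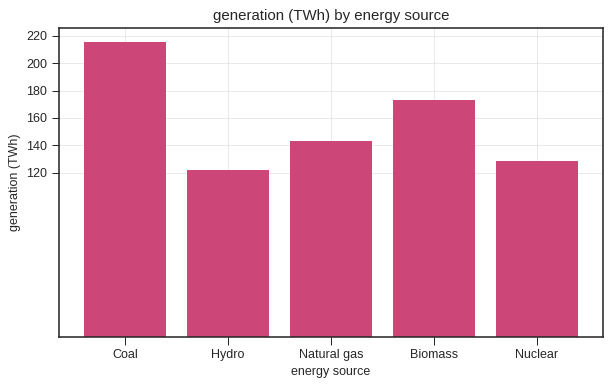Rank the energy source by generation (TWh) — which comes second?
Top 3: Coal ≈ 220, Biomass ≈ 180, Natural gas ≈ 140.

Biomass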